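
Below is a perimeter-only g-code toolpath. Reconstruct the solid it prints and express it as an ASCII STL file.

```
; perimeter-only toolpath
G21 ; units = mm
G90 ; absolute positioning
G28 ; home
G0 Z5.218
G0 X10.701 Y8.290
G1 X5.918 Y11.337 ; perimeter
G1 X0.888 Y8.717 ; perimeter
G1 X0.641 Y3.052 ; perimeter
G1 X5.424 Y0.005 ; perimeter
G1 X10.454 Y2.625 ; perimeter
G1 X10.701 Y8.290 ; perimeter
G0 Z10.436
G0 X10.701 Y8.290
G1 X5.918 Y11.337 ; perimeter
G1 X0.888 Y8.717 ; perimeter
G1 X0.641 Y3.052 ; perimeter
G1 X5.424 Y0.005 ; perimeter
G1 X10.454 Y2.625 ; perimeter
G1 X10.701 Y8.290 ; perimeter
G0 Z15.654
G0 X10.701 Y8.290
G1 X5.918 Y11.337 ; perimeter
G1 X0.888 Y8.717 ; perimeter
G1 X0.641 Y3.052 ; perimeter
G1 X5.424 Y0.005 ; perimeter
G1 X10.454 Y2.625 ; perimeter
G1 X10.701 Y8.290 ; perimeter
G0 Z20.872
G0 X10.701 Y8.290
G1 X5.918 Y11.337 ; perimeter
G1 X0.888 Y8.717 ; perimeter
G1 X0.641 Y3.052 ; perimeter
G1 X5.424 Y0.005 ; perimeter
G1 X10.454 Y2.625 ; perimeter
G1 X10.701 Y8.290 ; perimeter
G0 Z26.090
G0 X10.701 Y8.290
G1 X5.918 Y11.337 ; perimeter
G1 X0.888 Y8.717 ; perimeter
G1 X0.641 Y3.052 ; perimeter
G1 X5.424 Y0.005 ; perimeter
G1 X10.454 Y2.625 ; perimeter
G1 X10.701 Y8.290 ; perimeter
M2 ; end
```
solid part
  facet normal 0.0000 0.0000 -1.0000
    outer loop
      vertex 0.888 8.717 0.000
      vertex 5.918 11.337 0.000
      vertex 10.701 8.290 0.000
    endloop
  endfacet
  facet normal 0.0000 0.0000 -1.0000
    outer loop
      vertex 0.641 3.052 0.000
      vertex 0.888 8.717 0.000
      vertex 10.701 8.290 0.000
    endloop
  endfacet
  facet normal 0.0000 0.0000 -1.0000
    outer loop
      vertex 5.424 0.005 0.000
      vertex 0.641 3.052 0.000
      vertex 10.701 8.290 0.000
    endloop
  endfacet
  facet normal 0.0000 0.0000 -1.0000
    outer loop
      vertex 10.454 2.625 0.000
      vertex 5.424 0.005 0.000
      vertex 10.701 8.290 0.000
    endloop
  endfacet
  facet normal 0.0000 0.0000 1.0000
    outer loop
      vertex 10.701 8.290 26.090
      vertex 5.918 11.337 26.090
      vertex 0.888 8.717 26.090
    endloop
  endfacet
  facet normal 0.0000 0.0000 1.0000
    outer loop
      vertex 10.701 8.290 26.090
      vertex 0.888 8.717 26.090
      vertex 0.641 3.052 26.090
    endloop
  endfacet
  facet normal 0.0000 0.0000 1.0000
    outer loop
      vertex 10.701 8.290 26.090
      vertex 0.641 3.052 26.090
      vertex 5.424 0.005 26.090
    endloop
  endfacet
  facet normal 0.0000 0.0000 1.0000
    outer loop
      vertex 10.701 8.290 26.090
      vertex 5.424 0.005 26.090
      vertex 10.454 2.625 26.090
    endloop
  endfacet
  facet normal 0.5373 0.8434 0.0000
    outer loop
      vertex 10.701 8.290 0.000
      vertex 5.918 11.337 0.000
      vertex 5.918 11.337 26.090
    endloop
  endfacet
  facet normal 0.5373 0.8434 0.0000
    outer loop
      vertex 10.701 8.290 0.000
      vertex 5.918 11.337 26.090
      vertex 10.701 8.290 26.090
    endloop
  endfacet
  facet normal -0.4620 0.8869 0.0000
    outer loop
      vertex 5.918 11.337 0.000
      vertex 0.888 8.717 0.000
      vertex 0.888 8.717 26.090
    endloop
  endfacet
  facet normal -0.4620 0.8869 0.0000
    outer loop
      vertex 5.918 11.337 0.000
      vertex 0.888 8.717 26.090
      vertex 5.918 11.337 26.090
    endloop
  endfacet
  facet normal -0.9991 0.0436 0.0000
    outer loop
      vertex 0.888 8.717 0.000
      vertex 0.641 3.052 0.000
      vertex 0.641 3.052 26.090
    endloop
  endfacet
  facet normal -0.9991 0.0436 0.0000
    outer loop
      vertex 0.888 8.717 0.000
      vertex 0.641 3.052 26.090
      vertex 0.888 8.717 26.090
    endloop
  endfacet
  facet normal -0.5373 -0.8434 0.0000
    outer loop
      vertex 0.641 3.052 0.000
      vertex 5.424 0.005 0.000
      vertex 5.424 0.005 26.090
    endloop
  endfacet
  facet normal -0.5373 -0.8434 0.0000
    outer loop
      vertex 0.641 3.052 0.000
      vertex 5.424 0.005 26.090
      vertex 0.641 3.052 26.090
    endloop
  endfacet
  facet normal 0.4620 -0.8869 0.0000
    outer loop
      vertex 5.424 0.005 0.000
      vertex 10.454 2.625 0.000
      vertex 10.454 2.625 26.090
    endloop
  endfacet
  facet normal 0.4620 -0.8869 0.0000
    outer loop
      vertex 5.424 0.005 0.000
      vertex 10.454 2.625 26.090
      vertex 5.424 0.005 26.090
    endloop
  endfacet
  facet normal 0.9991 -0.0436 0.0000
    outer loop
      vertex 10.454 2.625 0.000
      vertex 10.701 8.290 0.000
      vertex 10.701 8.290 26.090
    endloop
  endfacet
  facet normal 0.9991 -0.0436 0.0000
    outer loop
      vertex 10.454 2.625 0.000
      vertex 10.701 8.290 26.090
      vertex 10.454 2.625 26.090
    endloop
  endfacet
endsolid part

The G0 Z moves step by Δz≈5.218 mm. Every layer's G1 loop is the same polygon, so the solid is a straight extrusion of it from z=0 to z≈26.1. Closing with flat bottom and top caps and triangulating gives 20 facets — a regular 6-sided prism (a cylinder approximated with 6 flat sides), circumscribed radius ≈ 5.67 mm, height ≈ 26.1 mm.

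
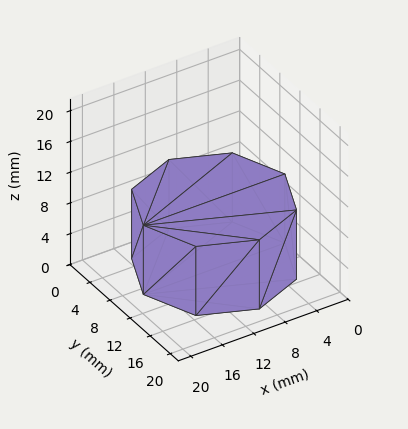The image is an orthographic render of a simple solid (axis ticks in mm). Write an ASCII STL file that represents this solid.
Reading the render: the shape is a regular 8-sided prism (a cylinder approximated with 8 flat sides), circumscribed radius ≈ 9 mm, height ≈ 9 mm (dimensions read to the nearest mm from the axis ticks). For the STL, each face is triangulated and given an outward normal.

solid part
  facet normal 0.0000 0.0000 -1.0000
    outer loop
      vertex 9.0 18.0 0.0
      vertex 15.4 15.4 0.0
      vertex 18.0 9.0 0.0
    endloop
  endfacet
  facet normal 0.0000 0.0000 -1.0000
    outer loop
      vertex 2.6 15.4 0.0
      vertex 9.0 18.0 0.0
      vertex 18.0 9.0 0.0
    endloop
  endfacet
  facet normal 0.0000 0.0000 -1.0000
    outer loop
      vertex 0.0 9.0 0.0
      vertex 2.6 15.4 0.0
      vertex 18.0 9.0 0.0
    endloop
  endfacet
  facet normal 0.0000 0.0000 -1.0000
    outer loop
      vertex 2.6 2.6 0.0
      vertex 0.0 9.0 0.0
      vertex 18.0 9.0 0.0
    endloop
  endfacet
  facet normal 0.0000 0.0000 -1.0000
    outer loop
      vertex 9.0 0.0 0.0
      vertex 2.6 2.6 0.0
      vertex 18.0 9.0 0.0
    endloop
  endfacet
  facet normal 0.0000 0.0000 -1.0000
    outer loop
      vertex 15.4 2.6 0.0
      vertex 9.0 0.0 0.0
      vertex 18.0 9.0 0.0
    endloop
  endfacet
  facet normal 0.0000 0.0000 1.0000
    outer loop
      vertex 18.0 9.0 9.0
      vertex 15.4 15.4 9.0
      vertex 9.0 18.0 9.0
    endloop
  endfacet
  facet normal 0.0000 0.0000 1.0000
    outer loop
      vertex 18.0 9.0 9.0
      vertex 9.0 18.0 9.0
      vertex 2.6 15.4 9.0
    endloop
  endfacet
  facet normal 0.0000 0.0000 1.0000
    outer loop
      vertex 18.0 9.0 9.0
      vertex 2.6 15.4 9.0
      vertex 0.0 9.0 9.0
    endloop
  endfacet
  facet normal 0.0000 0.0000 1.0000
    outer loop
      vertex 18.0 9.0 9.0
      vertex 0.0 9.0 9.0
      vertex 2.6 2.6 9.0
    endloop
  endfacet
  facet normal 0.0000 0.0000 1.0000
    outer loop
      vertex 18.0 9.0 9.0
      vertex 2.6 2.6 9.0
      vertex 9.0 0.0 9.0
    endloop
  endfacet
  facet normal 0.0000 0.0000 1.0000
    outer loop
      vertex 18.0 9.0 9.0
      vertex 9.0 0.0 9.0
      vertex 15.4 2.6 9.0
    endloop
  endfacet
  facet normal 0.9265 0.3764 0.0000
    outer loop
      vertex 18.0 9.0 0.0
      vertex 15.4 15.4 0.0
      vertex 15.4 15.4 9.0
    endloop
  endfacet
  facet normal 0.9265 0.3764 0.0000
    outer loop
      vertex 18.0 9.0 0.0
      vertex 15.4 15.4 9.0
      vertex 18.0 9.0 9.0
    endloop
  endfacet
  facet normal 0.3764 0.9265 0.0000
    outer loop
      vertex 15.4 15.4 0.0
      vertex 9.0 18.0 0.0
      vertex 9.0 18.0 9.0
    endloop
  endfacet
  facet normal 0.3764 0.9265 0.0000
    outer loop
      vertex 15.4 15.4 0.0
      vertex 9.0 18.0 9.0
      vertex 15.4 15.4 9.0
    endloop
  endfacet
  facet normal -0.3764 0.9265 0.0000
    outer loop
      vertex 9.0 18.0 0.0
      vertex 2.6 15.4 0.0
      vertex 2.6 15.4 9.0
    endloop
  endfacet
  facet normal -0.3764 0.9265 0.0000
    outer loop
      vertex 9.0 18.0 0.0
      vertex 2.6 15.4 9.0
      vertex 9.0 18.0 9.0
    endloop
  endfacet
  facet normal -0.9265 0.3764 0.0000
    outer loop
      vertex 2.6 15.4 0.0
      vertex 0.0 9.0 0.0
      vertex 0.0 9.0 9.0
    endloop
  endfacet
  facet normal -0.9265 0.3764 0.0000
    outer loop
      vertex 2.6 15.4 0.0
      vertex 0.0 9.0 9.0
      vertex 2.6 15.4 9.0
    endloop
  endfacet
  facet normal -0.9265 -0.3764 0.0000
    outer loop
      vertex 0.0 9.0 0.0
      vertex 2.6 2.6 0.0
      vertex 2.6 2.6 9.0
    endloop
  endfacet
  facet normal -0.9265 -0.3764 0.0000
    outer loop
      vertex 0.0 9.0 0.0
      vertex 2.6 2.6 9.0
      vertex 0.0 9.0 9.0
    endloop
  endfacet
  facet normal -0.3764 -0.9265 0.0000
    outer loop
      vertex 2.6 2.6 0.0
      vertex 9.0 0.0 0.0
      vertex 9.0 0.0 9.0
    endloop
  endfacet
  facet normal -0.3764 -0.9265 0.0000
    outer loop
      vertex 2.6 2.6 0.0
      vertex 9.0 0.0 9.0
      vertex 2.6 2.6 9.0
    endloop
  endfacet
  facet normal 0.3764 -0.9265 0.0000
    outer loop
      vertex 9.0 0.0 0.0
      vertex 15.4 2.6 0.0
      vertex 15.4 2.6 9.0
    endloop
  endfacet
  facet normal 0.3764 -0.9265 0.0000
    outer loop
      vertex 9.0 0.0 0.0
      vertex 15.4 2.6 9.0
      vertex 9.0 0.0 9.0
    endloop
  endfacet
  facet normal 0.9265 -0.3764 0.0000
    outer loop
      vertex 15.4 2.6 0.0
      vertex 18.0 9.0 0.0
      vertex 18.0 9.0 9.0
    endloop
  endfacet
  facet normal 0.9265 -0.3764 0.0000
    outer loop
      vertex 15.4 2.6 0.0
      vertex 18.0 9.0 9.0
      vertex 15.4 2.6 9.0
    endloop
  endfacet
endsolid part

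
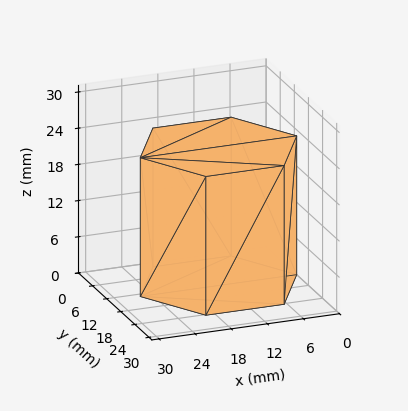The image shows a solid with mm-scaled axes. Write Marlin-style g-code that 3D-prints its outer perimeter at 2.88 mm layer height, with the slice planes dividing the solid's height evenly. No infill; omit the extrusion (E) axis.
Reading the render: the shape is a regular 6-sided prism (a cylinder approximated with 6 flat sides), circumscribed radius ≈ 13 mm, height ≈ 23 mm (dimensions read to the nearest mm from the axis ticks). For the g-code, the solid's height is divided into equal slices at the stated Δz and each level perimeter traced with G1 moves after a G0 lift.

; perimeter-only toolpath
G21 ; units = mm
G90 ; absolute positioning
G28 ; home
; layer 1
G0 Z2.88
G0 X26.00 Y13.00
G1 X19.50 Y24.26
G1 X6.50 Y24.26
G1 X0.00 Y13.00
G1 X6.50 Y1.74
G1 X19.50 Y1.74
G1 X26.00 Y13.00
; layer 2
G0 Z5.75
G0 X26.00 Y13.00
G1 X19.50 Y24.26
G1 X6.50 Y24.26
G1 X0.00 Y13.00
G1 X6.50 Y1.74
G1 X19.50 Y1.74
G1 X26.00 Y13.00
; layer 3
G0 Z8.62
G0 X26.00 Y13.00
G1 X19.50 Y24.26
G1 X6.50 Y24.26
G1 X0.00 Y13.00
G1 X6.50 Y1.74
G1 X19.50 Y1.74
G1 X26.00 Y13.00
; layer 4
G0 Z11.50
G0 X26.00 Y13.00
G1 X19.50 Y24.26
G1 X6.50 Y24.26
G1 X0.00 Y13.00
G1 X6.50 Y1.74
G1 X19.50 Y1.74
G1 X26.00 Y13.00
; layer 5
G0 Z14.38
G0 X26.00 Y13.00
G1 X19.50 Y24.26
G1 X6.50 Y24.26
G1 X0.00 Y13.00
G1 X6.50 Y1.74
G1 X19.50 Y1.74
G1 X26.00 Y13.00
; layer 6
G0 Z17.25
G0 X26.00 Y13.00
G1 X19.50 Y24.26
G1 X6.50 Y24.26
G1 X0.00 Y13.00
G1 X6.50 Y1.74
G1 X19.50 Y1.74
G1 X26.00 Y13.00
; layer 7
G0 Z20.12
G0 X26.00 Y13.00
G1 X19.50 Y24.26
G1 X6.50 Y24.26
G1 X0.00 Y13.00
G1 X6.50 Y1.74
G1 X19.50 Y1.74
G1 X26.00 Y13.00
; layer 8
G0 Z23.00
G0 X26.00 Y13.00
G1 X19.50 Y24.26
G1 X6.50 Y24.26
G1 X0.00 Y13.00
G1 X6.50 Y1.74
G1 X19.50 Y1.74
G1 X26.00 Y13.00
M2 ; end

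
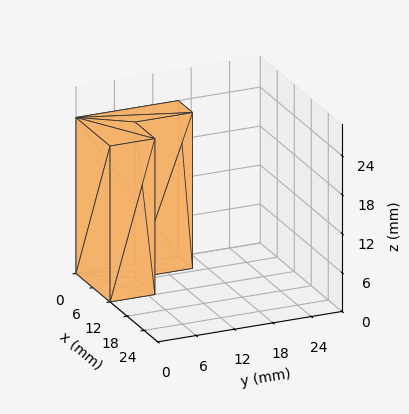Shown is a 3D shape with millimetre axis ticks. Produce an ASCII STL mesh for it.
Reading the render: the shape is an L-shaped prism: outer 12 × 16 mm, arm thicknesses ≈ 7 mm (horizontal) and 5 mm (vertical), extruded 24 mm in z (dimensions read to the nearest mm from the axis ticks). For the STL, each face is triangulated and given an outward normal.

solid part
  facet normal 0.0000 0.0000 -1.0000
    outer loop
      vertex 12.00 7.00 0.00
      vertex 12.00 0.00 0.00
      vertex 0.00 0.00 0.00
    endloop
  endfacet
  facet normal 0.0000 0.0000 -1.0000
    outer loop
      vertex 5.00 7.00 0.00
      vertex 12.00 7.00 0.00
      vertex 0.00 0.00 0.00
    endloop
  endfacet
  facet normal 0.0000 0.0000 -1.0000
    outer loop
      vertex 5.00 16.00 0.00
      vertex 5.00 7.00 0.00
      vertex 0.00 0.00 0.00
    endloop
  endfacet
  facet normal 0.0000 0.0000 -1.0000
    outer loop
      vertex 0.00 16.00 0.00
      vertex 5.00 16.00 0.00
      vertex 0.00 0.00 0.00
    endloop
  endfacet
  facet normal 0.0000 0.0000 1.0000
    outer loop
      vertex 0.00 0.00 24.00
      vertex 12.00 0.00 24.00
      vertex 12.00 7.00 24.00
    endloop
  endfacet
  facet normal 0.0000 0.0000 1.0000
    outer loop
      vertex 0.00 0.00 24.00
      vertex 12.00 7.00 24.00
      vertex 5.00 7.00 24.00
    endloop
  endfacet
  facet normal 0.0000 0.0000 1.0000
    outer loop
      vertex 0.00 0.00 24.00
      vertex 5.00 7.00 24.00
      vertex 5.00 16.00 24.00
    endloop
  endfacet
  facet normal 0.0000 0.0000 1.0000
    outer loop
      vertex 0.00 0.00 24.00
      vertex 5.00 16.00 24.00
      vertex 0.00 16.00 24.00
    endloop
  endfacet
  facet normal 0.0000 -1.0000 0.0000
    outer loop
      vertex 0.00 0.00 0.00
      vertex 12.00 0.00 0.00
      vertex 12.00 0.00 24.00
    endloop
  endfacet
  facet normal 0.0000 -1.0000 0.0000
    outer loop
      vertex 0.00 0.00 0.00
      vertex 12.00 0.00 24.00
      vertex 0.00 0.00 24.00
    endloop
  endfacet
  facet normal 1.0000 0.0000 0.0000
    outer loop
      vertex 12.00 0.00 0.00
      vertex 12.00 7.00 0.00
      vertex 12.00 7.00 24.00
    endloop
  endfacet
  facet normal 1.0000 0.0000 0.0000
    outer loop
      vertex 12.00 0.00 0.00
      vertex 12.00 7.00 24.00
      vertex 12.00 0.00 24.00
    endloop
  endfacet
  facet normal 0.0000 1.0000 0.0000
    outer loop
      vertex 12.00 7.00 0.00
      vertex 5.00 7.00 0.00
      vertex 5.00 7.00 24.00
    endloop
  endfacet
  facet normal 0.0000 1.0000 0.0000
    outer loop
      vertex 12.00 7.00 0.00
      vertex 5.00 7.00 24.00
      vertex 12.00 7.00 24.00
    endloop
  endfacet
  facet normal 1.0000 0.0000 0.0000
    outer loop
      vertex 5.00 7.00 0.00
      vertex 5.00 16.00 0.00
      vertex 5.00 16.00 24.00
    endloop
  endfacet
  facet normal 1.0000 0.0000 0.0000
    outer loop
      vertex 5.00 7.00 0.00
      vertex 5.00 16.00 24.00
      vertex 5.00 7.00 24.00
    endloop
  endfacet
  facet normal 0.0000 1.0000 0.0000
    outer loop
      vertex 5.00 16.00 0.00
      vertex 0.00 16.00 0.00
      vertex 0.00 16.00 24.00
    endloop
  endfacet
  facet normal 0.0000 1.0000 0.0000
    outer loop
      vertex 5.00 16.00 0.00
      vertex 0.00 16.00 24.00
      vertex 5.00 16.00 24.00
    endloop
  endfacet
  facet normal -1.0000 0.0000 0.0000
    outer loop
      vertex 0.00 16.00 0.00
      vertex 0.00 0.00 0.00
      vertex 0.00 0.00 24.00
    endloop
  endfacet
  facet normal -1.0000 0.0000 0.0000
    outer loop
      vertex 0.00 16.00 0.00
      vertex 0.00 0.00 24.00
      vertex 0.00 16.00 24.00
    endloop
  endfacet
endsolid part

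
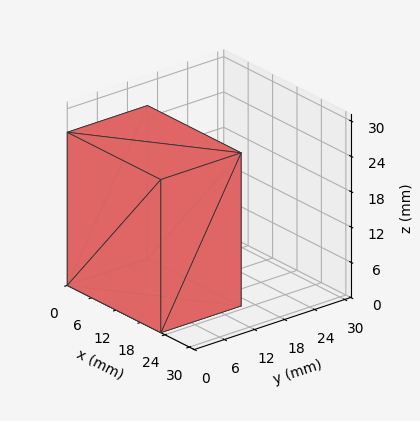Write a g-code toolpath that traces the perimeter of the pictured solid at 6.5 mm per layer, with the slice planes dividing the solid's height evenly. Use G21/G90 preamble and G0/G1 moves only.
Reading the render: the shape is a rectangular box, roughly 23 × 16 mm footprint and 26 mm tall (dimensions read to the nearest mm from the axis ticks). For the g-code, the solid's height is divided into equal slices at the stated Δz and each level perimeter traced with G1 moves after a G0 lift.

; perimeter-only toolpath
G21 ; units = mm
G90 ; absolute positioning
G28 ; home
; layer 1
G0 Z6.5
G0 X0.0 Y0.0
G1 X23.0 Y0.0
G1 X23.0 Y16.0
G1 X0.0 Y16.0
G1 X0.0 Y0.0
; layer 2
G0 Z13.0
G0 X0.0 Y0.0
G1 X23.0 Y0.0
G1 X23.0 Y16.0
G1 X0.0 Y16.0
G1 X0.0 Y0.0
; layer 3
G0 Z19.5
G0 X0.0 Y0.0
G1 X23.0 Y0.0
G1 X23.0 Y16.0
G1 X0.0 Y16.0
G1 X0.0 Y0.0
; layer 4
G0 Z26.0
G0 X0.0 Y0.0
G1 X23.0 Y0.0
G1 X23.0 Y16.0
G1 X0.0 Y16.0
G1 X0.0 Y0.0
M2 ; end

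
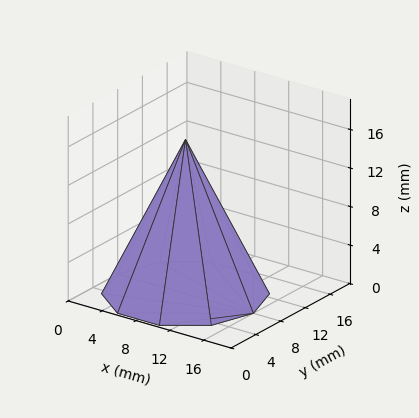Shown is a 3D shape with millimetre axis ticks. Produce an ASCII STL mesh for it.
Reading the render: the shape is a regular 10-sided pyramid, base circumscribed radius ≈ 8 mm, apex at z ≈ 16 mm (dimensions read to the nearest mm from the axis ticks). For the STL, each face is triangulated and given an outward normal.

solid part
  facet normal 0.0000 0.0000 -1.0000
    outer loop
      vertex 10.472 15.608 0.000
      vertex 14.472 12.702 0.000
      vertex 16.000 8.000 0.000
    endloop
  endfacet
  facet normal 0.0000 0.0000 -1.0000
    outer loop
      vertex 5.528 15.608 0.000
      vertex 10.472 15.608 0.000
      vertex 16.000 8.000 0.000
    endloop
  endfacet
  facet normal 0.0000 0.0000 -1.0000
    outer loop
      vertex 1.528 12.702 0.000
      vertex 5.528 15.608 0.000
      vertex 16.000 8.000 0.000
    endloop
  endfacet
  facet normal 0.0000 0.0000 -1.0000
    outer loop
      vertex 0.000 8.000 0.000
      vertex 1.528 12.702 0.000
      vertex 16.000 8.000 0.000
    endloop
  endfacet
  facet normal 0.0000 0.0000 -1.0000
    outer loop
      vertex 1.528 3.298 0.000
      vertex 0.000 8.000 0.000
      vertex 16.000 8.000 0.000
    endloop
  endfacet
  facet normal 0.0000 0.0000 -1.0000
    outer loop
      vertex 5.528 0.392 0.000
      vertex 1.528 3.298 0.000
      vertex 16.000 8.000 0.000
    endloop
  endfacet
  facet normal 0.0000 0.0000 -1.0000
    outer loop
      vertex 10.472 0.392 0.000
      vertex 5.528 0.392 0.000
      vertex 16.000 8.000 0.000
    endloop
  endfacet
  facet normal 0.0000 0.0000 -1.0000
    outer loop
      vertex 14.472 3.298 0.000
      vertex 10.472 0.392 0.000
      vertex 16.000 8.000 0.000
    endloop
  endfacet
  facet normal 0.8589 0.2791 0.4294
    outer loop
      vertex 16.000 8.000 0.000
      vertex 14.472 12.702 0.000
      vertex 8.000 8.000 16.000
    endloop
  endfacet
  facet normal 0.5308 0.7306 0.4294
    outer loop
      vertex 14.472 12.702 0.000
      vertex 10.472 15.608 0.000
      vertex 8.000 8.000 16.000
    endloop
  endfacet
  facet normal 0.0000 0.9031 0.4294
    outer loop
      vertex 10.472 15.608 0.000
      vertex 5.528 15.608 0.000
      vertex 8.000 8.000 16.000
    endloop
  endfacet
  facet normal -0.5308 0.7306 0.4294
    outer loop
      vertex 5.528 15.608 0.000
      vertex 1.528 12.702 0.000
      vertex 8.000 8.000 16.000
    endloop
  endfacet
  facet normal -0.8589 0.2791 0.4294
    outer loop
      vertex 1.528 12.702 0.000
      vertex 0.000 8.000 0.000
      vertex 8.000 8.000 16.000
    endloop
  endfacet
  facet normal -0.8589 -0.2791 0.4294
    outer loop
      vertex 0.000 8.000 0.000
      vertex 1.528 3.298 0.000
      vertex 8.000 8.000 16.000
    endloop
  endfacet
  facet normal -0.5308 -0.7306 0.4294
    outer loop
      vertex 1.528 3.298 0.000
      vertex 5.528 0.392 0.000
      vertex 8.000 8.000 16.000
    endloop
  endfacet
  facet normal 0.0000 -0.9031 0.4294
    outer loop
      vertex 5.528 0.392 0.000
      vertex 10.472 0.392 0.000
      vertex 8.000 8.000 16.000
    endloop
  endfacet
  facet normal 0.5308 -0.7306 0.4294
    outer loop
      vertex 10.472 0.392 0.000
      vertex 14.472 3.298 0.000
      vertex 8.000 8.000 16.000
    endloop
  endfacet
  facet normal 0.8589 -0.2791 0.4294
    outer loop
      vertex 14.472 3.298 0.000
      vertex 16.000 8.000 0.000
      vertex 8.000 8.000 16.000
    endloop
  endfacet
endsolid part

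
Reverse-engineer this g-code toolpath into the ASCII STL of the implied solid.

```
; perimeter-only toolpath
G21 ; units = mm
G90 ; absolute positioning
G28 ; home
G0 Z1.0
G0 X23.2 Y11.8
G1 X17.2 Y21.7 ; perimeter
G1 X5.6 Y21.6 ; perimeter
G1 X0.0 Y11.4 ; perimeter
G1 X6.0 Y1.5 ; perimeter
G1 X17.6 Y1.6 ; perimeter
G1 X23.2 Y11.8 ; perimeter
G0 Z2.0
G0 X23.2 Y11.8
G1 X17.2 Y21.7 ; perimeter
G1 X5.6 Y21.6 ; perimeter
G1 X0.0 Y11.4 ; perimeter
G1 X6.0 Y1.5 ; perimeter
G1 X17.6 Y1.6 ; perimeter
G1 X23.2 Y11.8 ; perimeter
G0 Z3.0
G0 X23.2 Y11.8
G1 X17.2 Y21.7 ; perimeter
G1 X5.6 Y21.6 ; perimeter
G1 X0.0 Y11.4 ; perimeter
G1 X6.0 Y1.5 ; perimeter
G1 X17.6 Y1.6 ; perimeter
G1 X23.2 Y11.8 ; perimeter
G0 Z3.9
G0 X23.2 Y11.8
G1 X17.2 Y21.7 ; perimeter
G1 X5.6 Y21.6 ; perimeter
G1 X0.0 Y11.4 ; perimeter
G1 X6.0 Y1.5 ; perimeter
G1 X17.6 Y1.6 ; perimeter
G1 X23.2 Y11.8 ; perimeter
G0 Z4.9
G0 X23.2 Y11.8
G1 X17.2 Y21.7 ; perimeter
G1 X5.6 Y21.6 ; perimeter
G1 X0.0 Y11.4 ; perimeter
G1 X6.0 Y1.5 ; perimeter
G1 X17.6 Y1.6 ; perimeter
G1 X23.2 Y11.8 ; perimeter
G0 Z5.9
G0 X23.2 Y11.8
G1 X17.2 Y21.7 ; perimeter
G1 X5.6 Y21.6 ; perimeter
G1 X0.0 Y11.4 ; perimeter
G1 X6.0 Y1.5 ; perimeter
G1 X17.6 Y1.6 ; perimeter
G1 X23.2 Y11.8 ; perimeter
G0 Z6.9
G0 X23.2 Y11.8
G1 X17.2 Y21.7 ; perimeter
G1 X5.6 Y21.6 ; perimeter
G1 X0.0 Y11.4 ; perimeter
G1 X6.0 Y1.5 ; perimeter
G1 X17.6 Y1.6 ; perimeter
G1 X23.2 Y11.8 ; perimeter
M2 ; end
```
solid part
  facet normal 0.0000 0.0000 -1.0000
    outer loop
      vertex 5.6 21.6 0.0
      vertex 17.2 21.7 0.0
      vertex 23.2 11.8 0.0
    endloop
  endfacet
  facet normal 0.0000 0.0000 -1.0000
    outer loop
      vertex 0.0 11.4 0.0
      vertex 5.6 21.6 0.0
      vertex 23.2 11.8 0.0
    endloop
  endfacet
  facet normal 0.0000 0.0000 -1.0000
    outer loop
      vertex 6.0 1.5 0.0
      vertex 0.0 11.4 0.0
      vertex 23.2 11.8 0.0
    endloop
  endfacet
  facet normal 0.0000 0.0000 -1.0000
    outer loop
      vertex 17.6 1.6 0.0
      vertex 6.0 1.5 0.0
      vertex 23.2 11.8 0.0
    endloop
  endfacet
  facet normal 0.0000 0.0000 1.0000
    outer loop
      vertex 23.2 11.8 6.9
      vertex 17.2 21.7 6.9
      vertex 5.6 21.6 6.9
    endloop
  endfacet
  facet normal 0.0000 0.0000 1.0000
    outer loop
      vertex 23.2 11.8 6.9
      vertex 5.6 21.6 6.9
      vertex 0.0 11.4 6.9
    endloop
  endfacet
  facet normal 0.0000 0.0000 1.0000
    outer loop
      vertex 23.2 11.8 6.9
      vertex 0.0 11.4 6.9
      vertex 6.0 1.5 6.9
    endloop
  endfacet
  facet normal 0.0000 0.0000 1.0000
    outer loop
      vertex 23.2 11.8 6.9
      vertex 6.0 1.5 6.9
      vertex 17.6 1.6 6.9
    endloop
  endfacet
  facet normal 0.8552 0.5183 0.0000
    outer loop
      vertex 23.2 11.8 0.0
      vertex 17.2 21.7 0.0
      vertex 17.2 21.7 6.9
    endloop
  endfacet
  facet normal 0.8552 0.5183 0.0000
    outer loop
      vertex 23.2 11.8 0.0
      vertex 17.2 21.7 6.9
      vertex 23.2 11.8 6.9
    endloop
  endfacet
  facet normal -0.0086 1.0000 0.0000
    outer loop
      vertex 17.2 21.7 0.0
      vertex 5.6 21.6 0.0
      vertex 5.6 21.6 6.9
    endloop
  endfacet
  facet normal -0.0086 1.0000 0.0000
    outer loop
      vertex 17.2 21.7 0.0
      vertex 5.6 21.6 6.9
      vertex 17.2 21.7 6.9
    endloop
  endfacet
  facet normal -0.8766 0.4813 0.0000
    outer loop
      vertex 5.6 21.6 0.0
      vertex 0.0 11.4 0.0
      vertex 0.0 11.4 6.9
    endloop
  endfacet
  facet normal -0.8766 0.4813 0.0000
    outer loop
      vertex 5.6 21.6 0.0
      vertex 0.0 11.4 6.9
      vertex 5.6 21.6 6.9
    endloop
  endfacet
  facet normal -0.8552 -0.5183 0.0000
    outer loop
      vertex 0.0 11.4 0.0
      vertex 6.0 1.5 0.0
      vertex 6.0 1.5 6.9
    endloop
  endfacet
  facet normal -0.8552 -0.5183 0.0000
    outer loop
      vertex 0.0 11.4 0.0
      vertex 6.0 1.5 6.9
      vertex 0.0 11.4 6.9
    endloop
  endfacet
  facet normal 0.0086 -1.0000 0.0000
    outer loop
      vertex 6.0 1.5 0.0
      vertex 17.6 1.6 0.0
      vertex 17.6 1.6 6.9
    endloop
  endfacet
  facet normal 0.0086 -1.0000 0.0000
    outer loop
      vertex 6.0 1.5 0.0
      vertex 17.6 1.6 6.9
      vertex 6.0 1.5 6.9
    endloop
  endfacet
  facet normal 0.8766 -0.4813 0.0000
    outer loop
      vertex 17.6 1.6 0.0
      vertex 23.2 11.8 0.0
      vertex 23.2 11.8 6.9
    endloop
  endfacet
  facet normal 0.8766 -0.4813 0.0000
    outer loop
      vertex 17.6 1.6 0.0
      vertex 23.2 11.8 6.9
      vertex 17.6 1.6 6.9
    endloop
  endfacet
endsolid part

The G0 Z moves step by Δz≈1.0 mm. Every layer's G1 loop is the same polygon, so the solid is a straight extrusion of it from z=0 to z≈6.9. Closing with flat bottom and top caps and triangulating gives 20 facets — a regular 6-sided prism (a cylinder approximated with 6 flat sides), circumscribed radius ≈ 11.6 mm, height ≈ 6.9 mm.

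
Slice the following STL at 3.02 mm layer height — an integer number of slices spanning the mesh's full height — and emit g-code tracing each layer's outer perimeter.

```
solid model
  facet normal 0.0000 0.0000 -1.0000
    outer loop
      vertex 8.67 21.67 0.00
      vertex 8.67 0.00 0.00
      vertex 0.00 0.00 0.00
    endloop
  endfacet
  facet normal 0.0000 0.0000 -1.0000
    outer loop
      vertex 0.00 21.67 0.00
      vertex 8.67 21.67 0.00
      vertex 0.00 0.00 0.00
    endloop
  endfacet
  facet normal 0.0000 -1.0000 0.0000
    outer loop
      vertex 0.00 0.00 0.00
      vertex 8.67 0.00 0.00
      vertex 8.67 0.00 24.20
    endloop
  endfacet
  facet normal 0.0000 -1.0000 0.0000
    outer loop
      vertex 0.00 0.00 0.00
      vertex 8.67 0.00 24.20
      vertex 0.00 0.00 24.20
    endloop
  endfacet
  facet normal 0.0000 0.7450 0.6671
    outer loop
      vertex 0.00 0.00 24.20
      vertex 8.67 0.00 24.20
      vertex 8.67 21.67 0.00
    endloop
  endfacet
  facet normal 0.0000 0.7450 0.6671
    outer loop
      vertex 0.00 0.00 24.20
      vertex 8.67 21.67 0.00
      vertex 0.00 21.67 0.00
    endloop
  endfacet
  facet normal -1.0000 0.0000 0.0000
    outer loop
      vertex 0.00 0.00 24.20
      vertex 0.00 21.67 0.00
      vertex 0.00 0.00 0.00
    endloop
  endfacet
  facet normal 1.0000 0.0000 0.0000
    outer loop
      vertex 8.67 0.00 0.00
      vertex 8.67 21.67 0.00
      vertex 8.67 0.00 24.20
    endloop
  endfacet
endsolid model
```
; perimeter-only toolpath
G21 ; units = mm
G90 ; absolute positioning
G28 ; home
; layer 1
G0 Z3.02
G0 X0.00 Y0.00
G1 X8.67 Y0.00
G1 X8.67 Y18.96
G1 X0.00 Y18.96
G1 X0.00 Y0.00
; layer 2
G0 Z6.05
G0 X0.00 Y0.00
G1 X8.67 Y0.00
G1 X8.67 Y16.25
G1 X0.00 Y16.25
G1 X0.00 Y0.00
; layer 3
G0 Z9.07
G0 X0.00 Y0.00
G1 X8.67 Y0.00
G1 X8.67 Y13.54
G1 X0.00 Y13.54
G1 X0.00 Y0.00
; layer 4
G0 Z12.10
G0 X0.00 Y0.00
G1 X8.67 Y0.00
G1 X8.67 Y10.84
G1 X0.00 Y10.84
G1 X0.00 Y0.00
; layer 5
G0 Z15.12
G0 X0.00 Y0.00
G1 X8.67 Y0.00
G1 X8.67 Y8.13
G1 X0.00 Y8.13
G1 X0.00 Y0.00
; layer 6
G0 Z18.15
G0 X0.00 Y0.00
G1 X8.67 Y0.00
G1 X8.67 Y5.42
G1 X0.00 Y5.42
G1 X0.00 Y0.00
; layer 7
G0 Z21.18
G0 X0.00 Y0.00
G1 X8.67 Y0.00
G1 X8.67 Y2.71
G1 X0.00 Y2.71
G1 X0.00 Y0.00
M2 ; end

The solid is a wedge (ramp): 8.67 × 21.7 mm base, rising to 24.2 mm along the y=0 edge and sloping linearly to z=0 at y=21.7. Slicing at Δz = 3.02 mm — 8 equal slices spanning the solid's height, so layer i sits at z = i·h/8 — gives 7 non-empty perimeters. Each is a 4-segment closed polygon; G0 lifts to the layer z and rapids to the start vertex, then G1 traces the edges. The cross-section shrinks linearly with z (the slice at the apex is degenerate and omitted).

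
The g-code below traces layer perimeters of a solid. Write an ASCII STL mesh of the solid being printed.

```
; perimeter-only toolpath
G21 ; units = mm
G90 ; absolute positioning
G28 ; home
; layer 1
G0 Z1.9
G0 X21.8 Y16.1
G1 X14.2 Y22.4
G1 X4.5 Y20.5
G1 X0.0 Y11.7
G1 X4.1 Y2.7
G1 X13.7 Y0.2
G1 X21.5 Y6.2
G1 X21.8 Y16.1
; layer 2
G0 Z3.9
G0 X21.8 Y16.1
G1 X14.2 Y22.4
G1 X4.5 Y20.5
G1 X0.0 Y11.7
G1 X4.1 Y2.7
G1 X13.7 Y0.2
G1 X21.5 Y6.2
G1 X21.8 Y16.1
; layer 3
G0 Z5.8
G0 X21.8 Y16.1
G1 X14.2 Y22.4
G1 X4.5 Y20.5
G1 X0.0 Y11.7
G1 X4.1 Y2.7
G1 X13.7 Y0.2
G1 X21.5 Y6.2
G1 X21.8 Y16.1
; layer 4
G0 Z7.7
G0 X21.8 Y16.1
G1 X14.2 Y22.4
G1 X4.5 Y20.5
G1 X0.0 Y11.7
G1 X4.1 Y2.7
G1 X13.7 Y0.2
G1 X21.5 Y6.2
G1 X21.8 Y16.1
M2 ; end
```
solid part
  facet normal 0.0000 0.0000 -1.0000
    outer loop
      vertex 4.5 20.5 0.0
      vertex 14.2 22.4 0.0
      vertex 21.8 16.1 0.0
    endloop
  endfacet
  facet normal 0.0000 0.0000 -1.0000
    outer loop
      vertex 0.0 11.7 0.0
      vertex 4.5 20.5 0.0
      vertex 21.8 16.1 0.0
    endloop
  endfacet
  facet normal 0.0000 0.0000 -1.0000
    outer loop
      vertex 4.1 2.7 0.0
      vertex 0.0 11.7 0.0
      vertex 21.8 16.1 0.0
    endloop
  endfacet
  facet normal 0.0000 0.0000 -1.0000
    outer loop
      vertex 13.7 0.2 0.0
      vertex 4.1 2.7 0.0
      vertex 21.8 16.1 0.0
    endloop
  endfacet
  facet normal 0.0000 0.0000 -1.0000
    outer loop
      vertex 21.5 6.2 0.0
      vertex 13.7 0.2 0.0
      vertex 21.8 16.1 0.0
    endloop
  endfacet
  facet normal 0.0000 0.0000 1.0000
    outer loop
      vertex 21.8 16.1 7.7
      vertex 14.2 22.4 7.7
      vertex 4.5 20.5 7.7
    endloop
  endfacet
  facet normal 0.0000 0.0000 1.0000
    outer loop
      vertex 21.8 16.1 7.7
      vertex 4.5 20.5 7.7
      vertex 0.0 11.7 7.7
    endloop
  endfacet
  facet normal 0.0000 0.0000 1.0000
    outer loop
      vertex 21.8 16.1 7.7
      vertex 0.0 11.7 7.7
      vertex 4.1 2.7 7.7
    endloop
  endfacet
  facet normal 0.0000 0.0000 1.0000
    outer loop
      vertex 21.8 16.1 7.7
      vertex 4.1 2.7 7.7
      vertex 13.7 0.2 7.7
    endloop
  endfacet
  facet normal 0.0000 0.0000 1.0000
    outer loop
      vertex 21.8 16.1 7.7
      vertex 13.7 0.2 7.7
      vertex 21.5 6.2 7.7
    endloop
  endfacet
  facet normal 0.6382 0.7699 0.0000
    outer loop
      vertex 21.8 16.1 0.0
      vertex 14.2 22.4 0.0
      vertex 14.2 22.4 7.7
    endloop
  endfacet
  facet normal 0.6382 0.7699 0.0000
    outer loop
      vertex 21.8 16.1 0.0
      vertex 14.2 22.4 7.7
      vertex 21.8 16.1 7.7
    endloop
  endfacet
  facet normal -0.1922 0.9814 0.0000
    outer loop
      vertex 14.2 22.4 0.0
      vertex 4.5 20.5 0.0
      vertex 4.5 20.5 7.7
    endloop
  endfacet
  facet normal -0.1922 0.9814 0.0000
    outer loop
      vertex 14.2 22.4 0.0
      vertex 4.5 20.5 7.7
      vertex 14.2 22.4 7.7
    endloop
  endfacet
  facet normal -0.8903 0.4553 0.0000
    outer loop
      vertex 4.5 20.5 0.0
      vertex 0.0 11.7 0.0
      vertex 0.0 11.7 7.7
    endloop
  endfacet
  facet normal -0.8903 0.4553 0.0000
    outer loop
      vertex 4.5 20.5 0.0
      vertex 0.0 11.7 7.7
      vertex 4.5 20.5 7.7
    endloop
  endfacet
  facet normal -0.9100 -0.4146 0.0000
    outer loop
      vertex 0.0 11.7 0.0
      vertex 4.1 2.7 0.0
      vertex 4.1 2.7 7.7
    endloop
  endfacet
  facet normal -0.9100 -0.4146 0.0000
    outer loop
      vertex 0.0 11.7 0.0
      vertex 4.1 2.7 7.7
      vertex 0.0 11.7 7.7
    endloop
  endfacet
  facet normal -0.2520 -0.9677 0.0000
    outer loop
      vertex 4.1 2.7 0.0
      vertex 13.7 0.2 0.0
      vertex 13.7 0.2 7.7
    endloop
  endfacet
  facet normal -0.2520 -0.9677 0.0000
    outer loop
      vertex 4.1 2.7 0.0
      vertex 13.7 0.2 7.7
      vertex 4.1 2.7 7.7
    endloop
  endfacet
  facet normal 0.6097 -0.7926 0.0000
    outer loop
      vertex 13.7 0.2 0.0
      vertex 21.5 6.2 0.0
      vertex 21.5 6.2 7.7
    endloop
  endfacet
  facet normal 0.6097 -0.7926 0.0000
    outer loop
      vertex 13.7 0.2 0.0
      vertex 21.5 6.2 7.7
      vertex 13.7 0.2 7.7
    endloop
  endfacet
  facet normal 0.9995 -0.0303 0.0000
    outer loop
      vertex 21.5 6.2 0.0
      vertex 21.8 16.1 0.0
      vertex 21.8 16.1 7.7
    endloop
  endfacet
  facet normal 0.9995 -0.0303 0.0000
    outer loop
      vertex 21.5 6.2 0.0
      vertex 21.8 16.1 7.7
      vertex 21.5 6.2 7.7
    endloop
  endfacet
endsolid part

The G0 Z moves step by Δz≈1.9 mm. Every layer's G1 loop is the same polygon, so the solid is a straight extrusion of it from z=0 to z≈7.7. Closing with flat bottom and top caps and triangulating gives 24 facets — a regular 7-sided prism (a cylinder approximated with 7 flat sides), circumscribed radius ≈ 11.4 mm, height ≈ 7.7 mm.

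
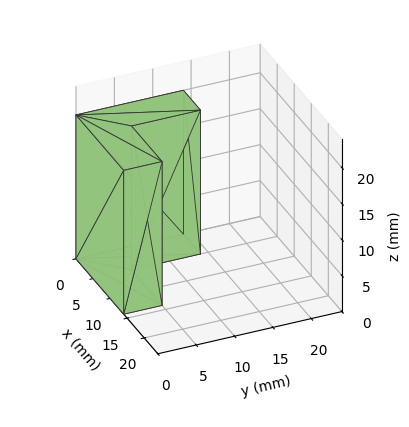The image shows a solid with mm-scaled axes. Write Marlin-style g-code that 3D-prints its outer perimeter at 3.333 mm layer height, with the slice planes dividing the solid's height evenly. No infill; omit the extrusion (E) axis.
Reading the render: the shape is an L-shaped prism: outer 14 × 14 mm, arm thicknesses ≈ 5 mm (horizontal) and 5 mm (vertical), extruded 20 mm in z (dimensions read to the nearest mm from the axis ticks). For the g-code, the solid's height is divided into equal slices at the stated Δz and each level perimeter traced with G1 moves after a G0 lift.

; perimeter-only toolpath
G21 ; units = mm
G90 ; absolute positioning
G28 ; home
; layer 1
G0 Z3.333
G0 X0.000 Y0.000
G1 X14.000 Y0.000
G1 X14.000 Y5.000
G1 X5.000 Y5.000
G1 X5.000 Y14.000
G1 X0.000 Y14.000
G1 X0.000 Y0.000
; layer 2
G0 Z6.667
G0 X0.000 Y0.000
G1 X14.000 Y0.000
G1 X14.000 Y5.000
G1 X5.000 Y5.000
G1 X5.000 Y14.000
G1 X0.000 Y14.000
G1 X0.000 Y0.000
; layer 3
G0 Z10.000
G0 X0.000 Y0.000
G1 X14.000 Y0.000
G1 X14.000 Y5.000
G1 X5.000 Y5.000
G1 X5.000 Y14.000
G1 X0.000 Y14.000
G1 X0.000 Y0.000
; layer 4
G0 Z13.333
G0 X0.000 Y0.000
G1 X14.000 Y0.000
G1 X14.000 Y5.000
G1 X5.000 Y5.000
G1 X5.000 Y14.000
G1 X0.000 Y14.000
G1 X0.000 Y0.000
; layer 5
G0 Z16.667
G0 X0.000 Y0.000
G1 X14.000 Y0.000
G1 X14.000 Y5.000
G1 X5.000 Y5.000
G1 X5.000 Y14.000
G1 X0.000 Y14.000
G1 X0.000 Y0.000
; layer 6
G0 Z20.000
G0 X0.000 Y0.000
G1 X14.000 Y0.000
G1 X14.000 Y5.000
G1 X5.000 Y5.000
G1 X5.000 Y14.000
G1 X0.000 Y14.000
G1 X0.000 Y0.000
M2 ; end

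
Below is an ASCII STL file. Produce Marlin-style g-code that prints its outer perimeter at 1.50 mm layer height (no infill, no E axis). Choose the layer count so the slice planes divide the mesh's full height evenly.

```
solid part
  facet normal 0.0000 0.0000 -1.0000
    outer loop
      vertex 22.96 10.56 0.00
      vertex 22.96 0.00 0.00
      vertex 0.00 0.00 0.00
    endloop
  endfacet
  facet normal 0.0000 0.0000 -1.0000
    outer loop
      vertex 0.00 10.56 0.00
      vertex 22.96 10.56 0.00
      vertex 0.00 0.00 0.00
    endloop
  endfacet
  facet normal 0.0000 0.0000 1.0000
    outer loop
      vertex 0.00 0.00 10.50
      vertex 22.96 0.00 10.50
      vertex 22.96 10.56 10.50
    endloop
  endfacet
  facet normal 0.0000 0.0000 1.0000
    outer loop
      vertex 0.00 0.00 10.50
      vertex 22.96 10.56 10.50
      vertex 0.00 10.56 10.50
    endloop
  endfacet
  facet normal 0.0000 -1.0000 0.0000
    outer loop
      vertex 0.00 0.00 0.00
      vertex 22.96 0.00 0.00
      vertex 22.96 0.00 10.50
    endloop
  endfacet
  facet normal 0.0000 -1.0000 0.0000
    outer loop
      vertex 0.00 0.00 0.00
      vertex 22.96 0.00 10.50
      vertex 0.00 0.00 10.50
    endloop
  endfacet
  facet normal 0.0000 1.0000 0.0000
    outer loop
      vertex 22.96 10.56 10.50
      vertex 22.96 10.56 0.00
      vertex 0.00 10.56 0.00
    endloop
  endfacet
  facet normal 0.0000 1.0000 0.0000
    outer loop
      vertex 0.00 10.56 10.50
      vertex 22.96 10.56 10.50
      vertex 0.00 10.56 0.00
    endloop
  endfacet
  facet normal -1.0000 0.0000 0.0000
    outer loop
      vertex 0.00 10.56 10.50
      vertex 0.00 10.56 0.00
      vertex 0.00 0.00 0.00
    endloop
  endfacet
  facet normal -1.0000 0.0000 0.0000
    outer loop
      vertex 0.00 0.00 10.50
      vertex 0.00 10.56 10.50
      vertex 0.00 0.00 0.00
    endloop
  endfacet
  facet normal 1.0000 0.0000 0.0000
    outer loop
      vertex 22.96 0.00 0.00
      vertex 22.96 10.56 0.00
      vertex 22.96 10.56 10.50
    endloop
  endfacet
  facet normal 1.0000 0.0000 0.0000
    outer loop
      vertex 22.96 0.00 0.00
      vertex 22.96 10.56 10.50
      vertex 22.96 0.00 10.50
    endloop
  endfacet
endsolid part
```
; perimeter-only toolpath
G21 ; units = mm
G90 ; absolute positioning
G28 ; home
; layer 1
G0 Z1.50
G0 X0.00 Y0.00
G1 X22.96 Y0.00
G1 X22.96 Y10.56
G1 X0.00 Y10.56
G1 X0.00 Y0.00
; layer 2
G0 Z3.00
G0 X0.00 Y0.00
G1 X22.96 Y0.00
G1 X22.96 Y10.56
G1 X0.00 Y10.56
G1 X0.00 Y0.00
; layer 3
G0 Z4.50
G0 X0.00 Y0.00
G1 X22.96 Y0.00
G1 X22.96 Y10.56
G1 X0.00 Y10.56
G1 X0.00 Y0.00
; layer 4
G0 Z6.00
G0 X0.00 Y0.00
G1 X22.96 Y0.00
G1 X22.96 Y10.56
G1 X0.00 Y10.56
G1 X0.00 Y0.00
; layer 5
G0 Z7.50
G0 X0.00 Y0.00
G1 X22.96 Y0.00
G1 X22.96 Y10.56
G1 X0.00 Y10.56
G1 X0.00 Y0.00
; layer 6
G0 Z9.00
G0 X0.00 Y0.00
G1 X22.96 Y0.00
G1 X22.96 Y10.56
G1 X0.00 Y10.56
G1 X0.00 Y0.00
; layer 7
G0 Z10.50
G0 X0.00 Y0.00
G1 X22.96 Y0.00
G1 X22.96 Y10.56
G1 X0.00 Y10.56
G1 X0.00 Y0.00
M2 ; end

The solid is a rectangular box, roughly 23 × 10.6 mm footprint and 10.5 mm tall. Slicing at Δz = 1.50 mm — 7 equal slices spanning the solid's height, so layer i sits at z = i·h/7 — gives 7 non-empty perimeters. Each is a 4-segment closed polygon; G0 lifts to the layer z and rapids to the start vertex, then G1 traces the edges.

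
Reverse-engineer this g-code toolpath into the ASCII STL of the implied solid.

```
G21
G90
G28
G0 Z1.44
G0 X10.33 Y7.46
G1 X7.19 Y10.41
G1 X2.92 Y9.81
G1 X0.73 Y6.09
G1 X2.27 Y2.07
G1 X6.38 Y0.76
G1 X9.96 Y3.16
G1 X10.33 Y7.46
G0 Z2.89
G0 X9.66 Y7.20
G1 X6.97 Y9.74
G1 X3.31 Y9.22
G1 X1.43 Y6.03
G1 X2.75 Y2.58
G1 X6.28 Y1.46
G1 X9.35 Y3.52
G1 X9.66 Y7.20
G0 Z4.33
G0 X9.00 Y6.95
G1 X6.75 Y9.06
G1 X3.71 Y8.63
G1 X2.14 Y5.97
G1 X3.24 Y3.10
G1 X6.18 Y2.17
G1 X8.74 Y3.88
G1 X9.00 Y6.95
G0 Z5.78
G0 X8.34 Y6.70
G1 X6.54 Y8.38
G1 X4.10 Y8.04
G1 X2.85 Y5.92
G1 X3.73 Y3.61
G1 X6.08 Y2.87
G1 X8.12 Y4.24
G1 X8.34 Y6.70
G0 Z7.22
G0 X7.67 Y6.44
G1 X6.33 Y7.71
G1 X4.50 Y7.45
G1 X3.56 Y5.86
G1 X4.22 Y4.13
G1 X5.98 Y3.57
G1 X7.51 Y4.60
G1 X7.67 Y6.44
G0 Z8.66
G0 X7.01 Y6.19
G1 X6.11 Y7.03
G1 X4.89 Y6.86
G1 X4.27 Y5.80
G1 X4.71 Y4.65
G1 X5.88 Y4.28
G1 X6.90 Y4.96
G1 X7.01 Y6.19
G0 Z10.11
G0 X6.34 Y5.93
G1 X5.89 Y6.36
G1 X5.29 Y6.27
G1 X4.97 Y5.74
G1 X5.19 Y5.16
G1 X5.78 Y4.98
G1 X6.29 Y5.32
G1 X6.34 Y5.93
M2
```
solid part
  facet normal 0.0000 0.0000 -1.0000
    outer loop
      vertex 2.52 10.40 0.00
      vertex 7.40 11.09 0.00
      vertex 10.99 7.71 0.00
    endloop
  endfacet
  facet normal 0.0000 0.0000 -1.0000
    outer loop
      vertex 0.02 6.15 0.00
      vertex 2.52 10.40 0.00
      vertex 10.99 7.71 0.00
    endloop
  endfacet
  facet normal 0.0000 0.0000 -1.0000
    outer loop
      vertex 1.78 1.55 0.00
      vertex 0.02 6.15 0.00
      vertex 10.99 7.71 0.00
    endloop
  endfacet
  facet normal 0.0000 0.0000 -1.0000
    outer loop
      vertex 6.48 0.06 0.00
      vertex 1.78 1.55 0.00
      vertex 10.99 7.71 0.00
    endloop
  endfacet
  facet normal 0.0000 0.0000 -1.0000
    outer loop
      vertex 10.57 2.80 0.00
      vertex 6.48 0.06 0.00
      vertex 10.99 7.71 0.00
    endloop
  endfacet
  facet normal 0.6267 0.6657 0.4051
    outer loop
      vertex 10.99 7.71 0.00
      vertex 7.40 11.09 0.00
      vertex 5.68 5.68 11.55
    endloop
  endfacet
  facet normal -0.1280 0.9053 0.4050
    outer loop
      vertex 7.40 11.09 0.00
      vertex 2.52 10.40 0.00
      vertex 5.68 5.68 11.55
    endloop
  endfacet
  facet normal -0.7881 0.4636 0.4050
    outer loop
      vertex 2.52 10.40 0.00
      vertex 0.02 6.15 0.00
      vertex 5.68 5.68 11.55
    endloop
  endfacet
  facet normal -0.8539 -0.3267 0.4051
    outer loop
      vertex 0.02 6.15 0.00
      vertex 1.78 1.55 0.00
      vertex 5.68 5.68 11.55
    endloop
  endfacet
  facet normal -0.2763 -0.8716 0.4050
    outer loop
      vertex 1.78 1.55 0.00
      vertex 6.48 0.06 0.00
      vertex 5.68 5.68 11.55
    endloop
  endfacet
  facet normal 0.5089 -0.7597 0.4049
    outer loop
      vertex 6.48 0.06 0.00
      vertex 10.57 2.80 0.00
      vertex 5.68 5.68 11.55
    endloop
  endfacet
  facet normal 0.9109 -0.0779 0.4051
    outer loop
      vertex 10.57 2.80 0.00
      vertex 10.99 7.71 0.00
      vertex 5.68 5.68 11.55
    endloop
  endfacet
endsolid part

The G0 Z moves step by Δz≈1.44 mm. The G1 loops shrink linearly with z, so the solid tapers from its base footprint up to z≈11.6. Closing with a flat bottom cap and the tapered top and triangulating gives 12 facets — a regular 7-sided pyramid, base circumscribed radius ≈ 5.68 mm, apex at z ≈ 11.6 mm.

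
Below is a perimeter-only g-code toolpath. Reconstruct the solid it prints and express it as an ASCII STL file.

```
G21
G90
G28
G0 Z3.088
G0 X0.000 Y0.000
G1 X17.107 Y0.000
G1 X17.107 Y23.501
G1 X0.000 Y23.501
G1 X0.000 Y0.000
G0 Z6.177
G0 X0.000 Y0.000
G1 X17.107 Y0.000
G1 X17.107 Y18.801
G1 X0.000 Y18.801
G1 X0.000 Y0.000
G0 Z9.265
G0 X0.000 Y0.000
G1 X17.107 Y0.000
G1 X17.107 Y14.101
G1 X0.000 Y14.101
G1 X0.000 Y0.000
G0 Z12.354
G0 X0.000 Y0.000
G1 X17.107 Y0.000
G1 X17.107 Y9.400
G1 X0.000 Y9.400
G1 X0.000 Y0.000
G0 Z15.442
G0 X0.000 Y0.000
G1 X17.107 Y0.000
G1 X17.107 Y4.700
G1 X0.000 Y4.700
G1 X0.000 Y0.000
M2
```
solid part
  facet normal 0.0000 0.0000 -1.0000
    outer loop
      vertex 17.107 28.201 0.000
      vertex 17.107 0.000 0.000
      vertex 0.000 0.000 0.000
    endloop
  endfacet
  facet normal 0.0000 0.0000 -1.0000
    outer loop
      vertex 0.000 28.201 0.000
      vertex 17.107 28.201 0.000
      vertex 0.000 0.000 0.000
    endloop
  endfacet
  facet normal 0.0000 -1.0000 0.0000
    outer loop
      vertex 0.000 0.000 0.000
      vertex 17.107 0.000 0.000
      vertex 17.107 0.000 18.531
    endloop
  endfacet
  facet normal 0.0000 -1.0000 0.0000
    outer loop
      vertex 0.000 0.000 0.000
      vertex 17.107 0.000 18.531
      vertex 0.000 0.000 18.531
    endloop
  endfacet
  facet normal 0.0000 0.5492 0.8357
    outer loop
      vertex 0.000 0.000 18.531
      vertex 17.107 0.000 18.531
      vertex 17.107 28.201 0.000
    endloop
  endfacet
  facet normal 0.0000 0.5492 0.8357
    outer loop
      vertex 0.000 0.000 18.531
      vertex 17.107 28.201 0.000
      vertex 0.000 28.201 0.000
    endloop
  endfacet
  facet normal -1.0000 0.0000 0.0000
    outer loop
      vertex 0.000 0.000 18.531
      vertex 0.000 28.201 0.000
      vertex 0.000 0.000 0.000
    endloop
  endfacet
  facet normal 1.0000 0.0000 0.0000
    outer loop
      vertex 17.107 0.000 0.000
      vertex 17.107 28.201 0.000
      vertex 17.107 0.000 18.531
    endloop
  endfacet
endsolid part

The G0 Z moves step by Δz≈3.088 mm. The G1 loops shrink linearly with z, so the solid tapers from its base footprint up to z≈18.5. Closing with a flat bottom cap and the tapered top and triangulating gives 8 facets — a wedge (ramp): 17.1 × 28.2 mm base, rising to 18.5 mm along the y=0 edge and sloping linearly to z=0 at y=28.2.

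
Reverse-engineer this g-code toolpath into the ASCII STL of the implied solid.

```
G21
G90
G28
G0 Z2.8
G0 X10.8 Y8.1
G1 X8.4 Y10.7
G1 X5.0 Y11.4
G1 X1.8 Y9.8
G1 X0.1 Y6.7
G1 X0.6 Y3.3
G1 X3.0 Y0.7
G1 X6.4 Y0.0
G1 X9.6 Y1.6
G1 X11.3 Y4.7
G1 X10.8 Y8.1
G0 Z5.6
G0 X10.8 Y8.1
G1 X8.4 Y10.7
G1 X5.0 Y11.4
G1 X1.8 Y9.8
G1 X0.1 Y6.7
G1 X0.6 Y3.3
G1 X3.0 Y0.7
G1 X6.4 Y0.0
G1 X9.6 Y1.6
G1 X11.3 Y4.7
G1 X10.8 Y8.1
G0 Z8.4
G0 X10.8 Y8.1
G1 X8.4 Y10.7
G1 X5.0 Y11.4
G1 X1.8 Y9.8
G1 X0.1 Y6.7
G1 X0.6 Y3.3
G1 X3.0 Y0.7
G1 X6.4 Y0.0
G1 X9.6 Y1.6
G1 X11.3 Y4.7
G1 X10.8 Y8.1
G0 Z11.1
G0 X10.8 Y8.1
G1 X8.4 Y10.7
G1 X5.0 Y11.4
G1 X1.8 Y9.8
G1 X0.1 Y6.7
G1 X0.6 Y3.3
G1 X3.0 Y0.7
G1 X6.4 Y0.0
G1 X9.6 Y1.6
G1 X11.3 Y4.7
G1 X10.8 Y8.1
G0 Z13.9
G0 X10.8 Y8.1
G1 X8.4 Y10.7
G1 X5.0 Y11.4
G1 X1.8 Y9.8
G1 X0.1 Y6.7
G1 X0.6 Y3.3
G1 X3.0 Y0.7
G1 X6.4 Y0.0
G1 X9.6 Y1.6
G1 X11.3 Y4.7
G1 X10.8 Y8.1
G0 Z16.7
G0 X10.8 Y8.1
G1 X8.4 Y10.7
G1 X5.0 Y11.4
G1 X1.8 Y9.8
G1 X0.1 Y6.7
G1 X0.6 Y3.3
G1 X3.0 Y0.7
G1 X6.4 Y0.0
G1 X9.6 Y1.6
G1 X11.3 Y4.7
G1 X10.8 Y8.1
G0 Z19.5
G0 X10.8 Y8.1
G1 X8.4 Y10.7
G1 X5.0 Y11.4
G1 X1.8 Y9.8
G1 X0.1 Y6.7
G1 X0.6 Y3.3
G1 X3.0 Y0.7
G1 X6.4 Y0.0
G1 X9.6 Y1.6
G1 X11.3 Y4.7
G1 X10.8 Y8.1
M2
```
solid part
  facet normal 0.0000 0.0000 -1.0000
    outer loop
      vertex 5.0 11.4 0.0
      vertex 8.4 10.7 0.0
      vertex 10.8 8.1 0.0
    endloop
  endfacet
  facet normal 0.0000 0.0000 -1.0000
    outer loop
      vertex 1.8 9.8 0.0
      vertex 5.0 11.4 0.0
      vertex 10.8 8.1 0.0
    endloop
  endfacet
  facet normal 0.0000 0.0000 -1.0000
    outer loop
      vertex 0.1 6.7 0.0
      vertex 1.8 9.8 0.0
      vertex 10.8 8.1 0.0
    endloop
  endfacet
  facet normal 0.0000 0.0000 -1.0000
    outer loop
      vertex 0.6 3.3 0.0
      vertex 0.1 6.7 0.0
      vertex 10.8 8.1 0.0
    endloop
  endfacet
  facet normal 0.0000 0.0000 -1.0000
    outer loop
      vertex 3.0 0.7 0.0
      vertex 0.6 3.3 0.0
      vertex 10.8 8.1 0.0
    endloop
  endfacet
  facet normal 0.0000 0.0000 -1.0000
    outer loop
      vertex 6.4 0.0 0.0
      vertex 3.0 0.7 0.0
      vertex 10.8 8.1 0.0
    endloop
  endfacet
  facet normal 0.0000 0.0000 -1.0000
    outer loop
      vertex 9.6 1.6 0.0
      vertex 6.4 0.0 0.0
      vertex 10.8 8.1 0.0
    endloop
  endfacet
  facet normal 0.0000 0.0000 -1.0000
    outer loop
      vertex 11.3 4.7 0.0
      vertex 9.6 1.6 0.0
      vertex 10.8 8.1 0.0
    endloop
  endfacet
  facet normal 0.0000 0.0000 1.0000
    outer loop
      vertex 10.8 8.1 19.5
      vertex 8.4 10.7 19.5
      vertex 5.0 11.4 19.5
    endloop
  endfacet
  facet normal 0.0000 0.0000 1.0000
    outer loop
      vertex 10.8 8.1 19.5
      vertex 5.0 11.4 19.5
      vertex 1.8 9.8 19.5
    endloop
  endfacet
  facet normal 0.0000 0.0000 1.0000
    outer loop
      vertex 10.8 8.1 19.5
      vertex 1.8 9.8 19.5
      vertex 0.1 6.7 19.5
    endloop
  endfacet
  facet normal 0.0000 0.0000 1.0000
    outer loop
      vertex 10.8 8.1 19.5
      vertex 0.1 6.7 19.5
      vertex 0.6 3.3 19.5
    endloop
  endfacet
  facet normal 0.0000 0.0000 1.0000
    outer loop
      vertex 10.8 8.1 19.5
      vertex 0.6 3.3 19.5
      vertex 3.0 0.7 19.5
    endloop
  endfacet
  facet normal 0.0000 0.0000 1.0000
    outer loop
      vertex 10.8 8.1 19.5
      vertex 3.0 0.7 19.5
      vertex 6.4 0.0 19.5
    endloop
  endfacet
  facet normal 0.0000 0.0000 1.0000
    outer loop
      vertex 10.8 8.1 19.5
      vertex 6.4 0.0 19.5
      vertex 9.6 1.6 19.5
    endloop
  endfacet
  facet normal 0.0000 0.0000 1.0000
    outer loop
      vertex 10.8 8.1 19.5
      vertex 9.6 1.6 19.5
      vertex 11.3 4.7 19.5
    endloop
  endfacet
  facet normal 0.7348 0.6783 0.0000
    outer loop
      vertex 10.8 8.1 0.0
      vertex 8.4 10.7 0.0
      vertex 8.4 10.7 19.5
    endloop
  endfacet
  facet normal 0.7348 0.6783 0.0000
    outer loop
      vertex 10.8 8.1 0.0
      vertex 8.4 10.7 19.5
      vertex 10.8 8.1 19.5
    endloop
  endfacet
  facet normal 0.2017 0.9795 0.0000
    outer loop
      vertex 8.4 10.7 0.0
      vertex 5.0 11.4 0.0
      vertex 5.0 11.4 19.5
    endloop
  endfacet
  facet normal 0.2017 0.9795 0.0000
    outer loop
      vertex 8.4 10.7 0.0
      vertex 5.0 11.4 19.5
      vertex 8.4 10.7 19.5
    endloop
  endfacet
  facet normal -0.4472 0.8944 0.0000
    outer loop
      vertex 5.0 11.4 0.0
      vertex 1.8 9.8 0.0
      vertex 1.8 9.8 19.5
    endloop
  endfacet
  facet normal -0.4472 0.8944 0.0000
    outer loop
      vertex 5.0 11.4 0.0
      vertex 1.8 9.8 19.5
      vertex 5.0 11.4 19.5
    endloop
  endfacet
  facet normal -0.8768 0.4808 0.0000
    outer loop
      vertex 1.8 9.8 0.0
      vertex 0.1 6.7 0.0
      vertex 0.1 6.7 19.5
    endloop
  endfacet
  facet normal -0.8768 0.4808 0.0000
    outer loop
      vertex 1.8 9.8 0.0
      vertex 0.1 6.7 19.5
      vertex 1.8 9.8 19.5
    endloop
  endfacet
  facet normal -0.9894 -0.1455 0.0000
    outer loop
      vertex 0.1 6.7 0.0
      vertex 0.6 3.3 0.0
      vertex 0.6 3.3 19.5
    endloop
  endfacet
  facet normal -0.9894 -0.1455 0.0000
    outer loop
      vertex 0.1 6.7 0.0
      vertex 0.6 3.3 19.5
      vertex 0.1 6.7 19.5
    endloop
  endfacet
  facet normal -0.7348 -0.6783 0.0000
    outer loop
      vertex 0.6 3.3 0.0
      vertex 3.0 0.7 0.0
      vertex 3.0 0.7 19.5
    endloop
  endfacet
  facet normal -0.7348 -0.6783 0.0000
    outer loop
      vertex 0.6 3.3 0.0
      vertex 3.0 0.7 19.5
      vertex 0.6 3.3 19.5
    endloop
  endfacet
  facet normal -0.2017 -0.9795 0.0000
    outer loop
      vertex 3.0 0.7 0.0
      vertex 6.4 0.0 0.0
      vertex 6.4 0.0 19.5
    endloop
  endfacet
  facet normal -0.2017 -0.9795 0.0000
    outer loop
      vertex 3.0 0.7 0.0
      vertex 6.4 0.0 19.5
      vertex 3.0 0.7 19.5
    endloop
  endfacet
  facet normal 0.4472 -0.8944 0.0000
    outer loop
      vertex 6.4 0.0 0.0
      vertex 9.6 1.6 0.0
      vertex 9.6 1.6 19.5
    endloop
  endfacet
  facet normal 0.4472 -0.8944 0.0000
    outer loop
      vertex 6.4 0.0 0.0
      vertex 9.6 1.6 19.5
      vertex 6.4 0.0 19.5
    endloop
  endfacet
  facet normal 0.8768 -0.4808 0.0000
    outer loop
      vertex 9.6 1.6 0.0
      vertex 11.3 4.7 0.0
      vertex 11.3 4.7 19.5
    endloop
  endfacet
  facet normal 0.8768 -0.4808 0.0000
    outer loop
      vertex 9.6 1.6 0.0
      vertex 11.3 4.7 19.5
      vertex 9.6 1.6 19.5
    endloop
  endfacet
  facet normal 0.9894 0.1455 0.0000
    outer loop
      vertex 11.3 4.7 0.0
      vertex 10.8 8.1 0.0
      vertex 10.8 8.1 19.5
    endloop
  endfacet
  facet normal 0.9894 0.1455 0.0000
    outer loop
      vertex 11.3 4.7 0.0
      vertex 10.8 8.1 19.5
      vertex 11.3 4.7 19.5
    endloop
  endfacet
endsolid part

The G0 Z moves step by Δz≈2.8 mm. Every layer's G1 loop is the same polygon, so the solid is a straight extrusion of it from z=0 to z≈19.5. Closing with flat bottom and top caps and triangulating gives 36 facets — a regular 10-sided prism (a cylinder approximated with 10 flat sides), circumscribed radius ≈ 5.7 mm, height ≈ 19.5 mm.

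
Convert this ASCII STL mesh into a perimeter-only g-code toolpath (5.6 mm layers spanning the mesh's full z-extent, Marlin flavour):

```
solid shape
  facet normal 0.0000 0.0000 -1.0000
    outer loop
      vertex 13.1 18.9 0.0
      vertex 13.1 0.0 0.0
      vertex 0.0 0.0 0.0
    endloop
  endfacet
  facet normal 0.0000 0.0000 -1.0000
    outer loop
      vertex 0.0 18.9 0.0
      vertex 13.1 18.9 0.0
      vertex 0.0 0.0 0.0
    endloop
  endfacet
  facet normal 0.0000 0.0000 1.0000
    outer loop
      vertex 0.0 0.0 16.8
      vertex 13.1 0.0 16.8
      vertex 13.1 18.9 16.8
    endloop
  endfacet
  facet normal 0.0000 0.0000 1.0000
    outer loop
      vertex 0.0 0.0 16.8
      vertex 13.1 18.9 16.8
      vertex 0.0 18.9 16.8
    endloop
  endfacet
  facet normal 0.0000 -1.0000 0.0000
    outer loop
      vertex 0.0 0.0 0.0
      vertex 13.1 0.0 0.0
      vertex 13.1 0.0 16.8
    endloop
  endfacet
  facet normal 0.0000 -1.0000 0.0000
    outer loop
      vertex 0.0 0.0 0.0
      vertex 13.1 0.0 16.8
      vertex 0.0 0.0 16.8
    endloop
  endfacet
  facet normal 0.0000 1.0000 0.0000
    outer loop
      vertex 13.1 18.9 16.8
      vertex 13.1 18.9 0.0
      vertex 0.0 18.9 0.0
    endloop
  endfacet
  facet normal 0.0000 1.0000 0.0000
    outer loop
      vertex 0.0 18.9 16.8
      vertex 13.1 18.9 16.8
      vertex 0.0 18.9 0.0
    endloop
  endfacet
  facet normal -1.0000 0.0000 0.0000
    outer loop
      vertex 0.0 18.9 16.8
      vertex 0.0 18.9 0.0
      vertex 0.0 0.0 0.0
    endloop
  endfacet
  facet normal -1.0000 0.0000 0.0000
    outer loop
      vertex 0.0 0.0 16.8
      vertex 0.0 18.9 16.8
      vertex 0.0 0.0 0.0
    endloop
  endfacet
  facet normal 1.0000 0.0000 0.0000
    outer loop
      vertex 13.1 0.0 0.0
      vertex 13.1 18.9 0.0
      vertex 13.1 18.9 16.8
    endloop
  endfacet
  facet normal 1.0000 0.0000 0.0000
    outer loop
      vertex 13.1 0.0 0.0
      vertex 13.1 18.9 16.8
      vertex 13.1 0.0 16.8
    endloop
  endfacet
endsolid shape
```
; perimeter-only toolpath
G21 ; units = mm
G90 ; absolute positioning
G28 ; home
; layer 1
G0 Z5.6
G0 X0.0 Y0.0
G1 X13.1 Y0.0
G1 X13.1 Y18.9
G1 X0.0 Y18.9
G1 X0.0 Y0.0
; layer 2
G0 Z11.2
G0 X0.0 Y0.0
G1 X13.1 Y0.0
G1 X13.1 Y18.9
G1 X0.0 Y18.9
G1 X0.0 Y0.0
; layer 3
G0 Z16.8
G0 X0.0 Y0.0
G1 X13.1 Y0.0
G1 X13.1 Y18.9
G1 X0.0 Y18.9
G1 X0.0 Y0.0
M2 ; end

The solid is a rectangular box, roughly 13.1 × 18.9 mm footprint and 16.8 mm tall. Slicing at Δz = 5.6 mm — 3 equal slices spanning the solid's height, so layer i sits at z = i·h/3 — gives 3 non-empty perimeters. Each is a 4-segment closed polygon; G0 lifts to the layer z and rapids to the start vertex, then G1 traces the edges.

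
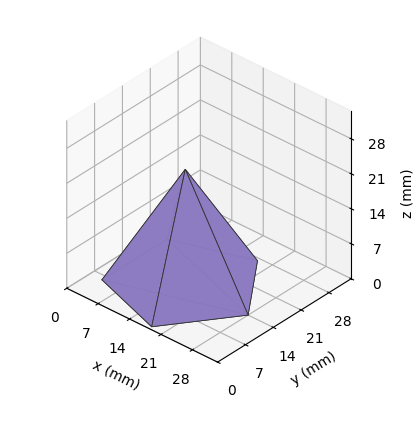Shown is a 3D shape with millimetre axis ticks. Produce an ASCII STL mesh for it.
Reading the render: the shape is a regular 5-sided pyramid, base circumscribed radius ≈ 14 mm, apex at z ≈ 23 mm (dimensions read to the nearest mm from the axis ticks). For the STL, each face is triangulated and given an outward normal.

solid part
  facet normal 0.0000 0.0000 -1.0000
    outer loop
      vertex 2.7 22.2 0.0
      vertex 18.3 27.3 0.0
      vertex 28.0 14.0 0.0
    endloop
  endfacet
  facet normal 0.0000 0.0000 -1.0000
    outer loop
      vertex 2.7 5.8 0.0
      vertex 2.7 22.2 0.0
      vertex 28.0 14.0 0.0
    endloop
  endfacet
  facet normal 0.0000 0.0000 -1.0000
    outer loop
      vertex 18.3 0.7 0.0
      vertex 2.7 5.8 0.0
      vertex 28.0 14.0 0.0
    endloop
  endfacet
  facet normal 0.7250 0.5288 0.4413
    outer loop
      vertex 28.0 14.0 0.0
      vertex 18.3 27.3 0.0
      vertex 14.0 14.0 23.0
    endloop
  endfacet
  facet normal -0.2789 0.8530 0.4411
    outer loop
      vertex 18.3 27.3 0.0
      vertex 2.7 22.2 0.0
      vertex 14.0 14.0 23.0
    endloop
  endfacet
  facet normal -0.8975 0.0000 0.4410
    outer loop
      vertex 2.7 22.2 0.0
      vertex 2.7 5.8 0.0
      vertex 14.0 14.0 23.0
    endloop
  endfacet
  facet normal -0.2789 -0.8530 0.4411
    outer loop
      vertex 2.7 5.8 0.0
      vertex 18.3 0.7 0.0
      vertex 14.0 14.0 23.0
    endloop
  endfacet
  facet normal 0.7250 -0.5288 0.4413
    outer loop
      vertex 18.3 0.7 0.0
      vertex 28.0 14.0 0.0
      vertex 14.0 14.0 23.0
    endloop
  endfacet
endsolid part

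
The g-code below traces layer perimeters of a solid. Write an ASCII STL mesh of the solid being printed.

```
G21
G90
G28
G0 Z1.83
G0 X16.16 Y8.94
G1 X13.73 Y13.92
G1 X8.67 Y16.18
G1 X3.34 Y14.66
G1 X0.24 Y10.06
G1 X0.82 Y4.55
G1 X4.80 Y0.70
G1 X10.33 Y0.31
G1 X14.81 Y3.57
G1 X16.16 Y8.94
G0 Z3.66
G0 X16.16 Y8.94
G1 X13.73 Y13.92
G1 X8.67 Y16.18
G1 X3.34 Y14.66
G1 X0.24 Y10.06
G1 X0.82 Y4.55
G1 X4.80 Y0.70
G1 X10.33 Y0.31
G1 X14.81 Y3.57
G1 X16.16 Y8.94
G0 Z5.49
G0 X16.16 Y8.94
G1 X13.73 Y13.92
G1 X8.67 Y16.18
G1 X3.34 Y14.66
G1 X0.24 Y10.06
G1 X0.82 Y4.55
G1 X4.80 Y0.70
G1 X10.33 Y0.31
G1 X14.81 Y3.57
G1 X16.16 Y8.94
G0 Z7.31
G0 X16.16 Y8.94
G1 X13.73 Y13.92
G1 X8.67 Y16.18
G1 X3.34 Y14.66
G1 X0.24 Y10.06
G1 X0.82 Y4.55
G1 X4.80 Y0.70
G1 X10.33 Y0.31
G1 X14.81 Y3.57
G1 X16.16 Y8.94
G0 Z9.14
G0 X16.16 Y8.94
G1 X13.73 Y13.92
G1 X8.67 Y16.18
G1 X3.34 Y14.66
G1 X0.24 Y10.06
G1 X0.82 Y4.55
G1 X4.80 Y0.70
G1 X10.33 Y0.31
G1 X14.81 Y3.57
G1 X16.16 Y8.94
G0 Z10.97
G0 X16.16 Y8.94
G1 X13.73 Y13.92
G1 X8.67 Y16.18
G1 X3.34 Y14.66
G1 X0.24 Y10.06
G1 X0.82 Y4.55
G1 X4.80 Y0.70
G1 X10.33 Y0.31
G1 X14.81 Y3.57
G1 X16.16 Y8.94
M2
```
solid part
  facet normal 0.0000 0.0000 -1.0000
    outer loop
      vertex 8.67 16.18 0.00
      vertex 13.73 13.92 0.00
      vertex 16.16 8.94 0.00
    endloop
  endfacet
  facet normal 0.0000 0.0000 -1.0000
    outer loop
      vertex 3.34 14.66 0.00
      vertex 8.67 16.18 0.00
      vertex 16.16 8.94 0.00
    endloop
  endfacet
  facet normal 0.0000 0.0000 -1.0000
    outer loop
      vertex 0.24 10.06 0.00
      vertex 3.34 14.66 0.00
      vertex 16.16 8.94 0.00
    endloop
  endfacet
  facet normal 0.0000 0.0000 -1.0000
    outer loop
      vertex 0.82 4.55 0.00
      vertex 0.24 10.06 0.00
      vertex 16.16 8.94 0.00
    endloop
  endfacet
  facet normal 0.0000 0.0000 -1.0000
    outer loop
      vertex 4.80 0.70 0.00
      vertex 0.82 4.55 0.00
      vertex 16.16 8.94 0.00
    endloop
  endfacet
  facet normal 0.0000 0.0000 -1.0000
    outer loop
      vertex 10.33 0.31 0.00
      vertex 4.80 0.70 0.00
      vertex 16.16 8.94 0.00
    endloop
  endfacet
  facet normal 0.0000 0.0000 -1.0000
    outer loop
      vertex 14.81 3.57 0.00
      vertex 10.33 0.31 0.00
      vertex 16.16 8.94 0.00
    endloop
  endfacet
  facet normal 0.0000 0.0000 1.0000
    outer loop
      vertex 16.16 8.94 10.97
      vertex 13.73 13.92 10.97
      vertex 8.67 16.18 10.97
    endloop
  endfacet
  facet normal 0.0000 0.0000 1.0000
    outer loop
      vertex 16.16 8.94 10.97
      vertex 8.67 16.18 10.97
      vertex 3.34 14.66 10.97
    endloop
  endfacet
  facet normal 0.0000 0.0000 1.0000
    outer loop
      vertex 16.16 8.94 10.97
      vertex 3.34 14.66 10.97
      vertex 0.24 10.06 10.97
    endloop
  endfacet
  facet normal 0.0000 0.0000 1.0000
    outer loop
      vertex 16.16 8.94 10.97
      vertex 0.24 10.06 10.97
      vertex 0.82 4.55 10.97
    endloop
  endfacet
  facet normal 0.0000 0.0000 1.0000
    outer loop
      vertex 16.16 8.94 10.97
      vertex 0.82 4.55 10.97
      vertex 4.80 0.70 10.97
    endloop
  endfacet
  facet normal 0.0000 0.0000 1.0000
    outer loop
      vertex 16.16 8.94 10.97
      vertex 4.80 0.70 10.97
      vertex 10.33 0.31 10.97
    endloop
  endfacet
  facet normal 0.0000 0.0000 1.0000
    outer loop
      vertex 16.16 8.94 10.97
      vertex 10.33 0.31 10.97
      vertex 14.81 3.57 10.97
    endloop
  endfacet
  facet normal 0.8987 0.4385 0.0000
    outer loop
      vertex 16.16 8.94 0.00
      vertex 13.73 13.92 0.00
      vertex 13.73 13.92 10.97
    endloop
  endfacet
  facet normal 0.8987 0.4385 0.0000
    outer loop
      vertex 16.16 8.94 0.00
      vertex 13.73 13.92 10.97
      vertex 16.16 8.94 10.97
    endloop
  endfacet
  facet normal 0.4078 0.9131 0.0000
    outer loop
      vertex 13.73 13.92 0.00
      vertex 8.67 16.18 0.00
      vertex 8.67 16.18 10.97
    endloop
  endfacet
  facet normal 0.4078 0.9131 0.0000
    outer loop
      vertex 13.73 13.92 0.00
      vertex 8.67 16.18 10.97
      vertex 13.73 13.92 10.97
    endloop
  endfacet
  facet normal -0.2742 0.9617 0.0000
    outer loop
      vertex 8.67 16.18 0.00
      vertex 3.34 14.66 0.00
      vertex 3.34 14.66 10.97
    endloop
  endfacet
  facet normal -0.2742 0.9617 0.0000
    outer loop
      vertex 8.67 16.18 0.00
      vertex 3.34 14.66 10.97
      vertex 8.67 16.18 10.97
    endloop
  endfacet
  facet normal -0.8293 0.5589 0.0000
    outer loop
      vertex 3.34 14.66 0.00
      vertex 0.24 10.06 0.00
      vertex 0.24 10.06 10.97
    endloop
  endfacet
  facet normal -0.8293 0.5589 0.0000
    outer loop
      vertex 3.34 14.66 0.00
      vertex 0.24 10.06 10.97
      vertex 3.34 14.66 10.97
    endloop
  endfacet
  facet normal -0.9945 -0.1047 0.0000
    outer loop
      vertex 0.24 10.06 0.00
      vertex 0.82 4.55 0.00
      vertex 0.82 4.55 10.97
    endloop
  endfacet
  facet normal -0.9945 -0.1047 0.0000
    outer loop
      vertex 0.24 10.06 0.00
      vertex 0.82 4.55 10.97
      vertex 0.24 10.06 10.97
    endloop
  endfacet
  facet normal -0.6953 -0.7187 0.0000
    outer loop
      vertex 0.82 4.55 0.00
      vertex 4.80 0.70 0.00
      vertex 4.80 0.70 10.97
    endloop
  endfacet
  facet normal -0.6953 -0.7187 0.0000
    outer loop
      vertex 0.82 4.55 0.00
      vertex 4.80 0.70 10.97
      vertex 0.82 4.55 10.97
    endloop
  endfacet
  facet normal -0.0703 -0.9975 0.0000
    outer loop
      vertex 4.80 0.70 0.00
      vertex 10.33 0.31 0.00
      vertex 10.33 0.31 10.97
    endloop
  endfacet
  facet normal -0.0703 -0.9975 0.0000
    outer loop
      vertex 4.80 0.70 0.00
      vertex 10.33 0.31 10.97
      vertex 4.80 0.70 10.97
    endloop
  endfacet
  facet normal 0.5884 -0.8086 0.0000
    outer loop
      vertex 10.33 0.31 0.00
      vertex 14.81 3.57 0.00
      vertex 14.81 3.57 10.97
    endloop
  endfacet
  facet normal 0.5884 -0.8086 0.0000
    outer loop
      vertex 10.33 0.31 0.00
      vertex 14.81 3.57 10.97
      vertex 10.33 0.31 10.97
    endloop
  endfacet
  facet normal 0.9698 -0.2438 0.0000
    outer loop
      vertex 14.81 3.57 0.00
      vertex 16.16 8.94 0.00
      vertex 16.16 8.94 10.97
    endloop
  endfacet
  facet normal 0.9698 -0.2438 0.0000
    outer loop
      vertex 14.81 3.57 0.00
      vertex 16.16 8.94 10.97
      vertex 14.81 3.57 10.97
    endloop
  endfacet
endsolid part

The G0 Z moves step by Δz≈1.83 mm. Every layer's G1 loop is the same polygon, so the solid is a straight extrusion of it from z=0 to z≈11. Closing with flat bottom and top caps and triangulating gives 32 facets — a regular 9-sided prism (a cylinder approximated with 9 flat sides), circumscribed radius ≈ 8.1 mm, height ≈ 11 mm.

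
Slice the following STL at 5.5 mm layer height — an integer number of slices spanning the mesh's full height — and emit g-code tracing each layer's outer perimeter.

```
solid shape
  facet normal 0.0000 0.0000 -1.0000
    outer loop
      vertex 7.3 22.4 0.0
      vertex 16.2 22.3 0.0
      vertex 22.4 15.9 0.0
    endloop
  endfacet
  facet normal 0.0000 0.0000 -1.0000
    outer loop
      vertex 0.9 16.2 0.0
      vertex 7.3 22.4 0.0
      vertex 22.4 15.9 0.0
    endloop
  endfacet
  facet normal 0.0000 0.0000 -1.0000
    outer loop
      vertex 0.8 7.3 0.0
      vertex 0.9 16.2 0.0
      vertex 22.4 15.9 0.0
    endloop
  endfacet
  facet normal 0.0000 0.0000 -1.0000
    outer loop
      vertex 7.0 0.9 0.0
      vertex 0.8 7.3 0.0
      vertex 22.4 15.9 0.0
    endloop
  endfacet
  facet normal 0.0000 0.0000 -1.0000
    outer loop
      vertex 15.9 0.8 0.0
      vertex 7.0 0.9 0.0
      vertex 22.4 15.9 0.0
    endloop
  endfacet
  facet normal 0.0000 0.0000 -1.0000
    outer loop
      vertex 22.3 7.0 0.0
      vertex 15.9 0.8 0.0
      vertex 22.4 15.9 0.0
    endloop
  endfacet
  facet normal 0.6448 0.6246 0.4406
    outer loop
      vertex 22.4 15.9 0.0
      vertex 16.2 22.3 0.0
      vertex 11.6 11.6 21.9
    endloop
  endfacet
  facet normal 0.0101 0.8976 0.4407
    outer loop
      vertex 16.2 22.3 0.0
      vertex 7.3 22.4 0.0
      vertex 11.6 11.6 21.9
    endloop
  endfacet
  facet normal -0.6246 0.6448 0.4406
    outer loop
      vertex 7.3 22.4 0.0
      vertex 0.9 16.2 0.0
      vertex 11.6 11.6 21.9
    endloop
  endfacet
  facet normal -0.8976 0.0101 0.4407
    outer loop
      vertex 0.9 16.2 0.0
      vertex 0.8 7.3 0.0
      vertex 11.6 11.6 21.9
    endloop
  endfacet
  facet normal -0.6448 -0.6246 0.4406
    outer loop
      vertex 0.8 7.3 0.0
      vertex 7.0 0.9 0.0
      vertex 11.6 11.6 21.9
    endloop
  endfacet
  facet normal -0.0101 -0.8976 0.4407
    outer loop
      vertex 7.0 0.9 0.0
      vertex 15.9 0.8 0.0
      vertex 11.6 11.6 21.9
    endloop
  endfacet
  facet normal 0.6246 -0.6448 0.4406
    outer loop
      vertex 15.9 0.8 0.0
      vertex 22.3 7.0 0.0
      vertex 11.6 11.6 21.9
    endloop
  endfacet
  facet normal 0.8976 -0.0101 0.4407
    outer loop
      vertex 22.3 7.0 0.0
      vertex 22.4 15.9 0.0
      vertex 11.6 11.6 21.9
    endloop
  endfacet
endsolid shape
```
; perimeter-only toolpath
G21 ; units = mm
G90 ; absolute positioning
G28 ; home
; layer 1
G0 Z5.5
G0 X19.7 Y14.8
G1 X15.0 Y19.6
G1 X8.4 Y19.7
G1 X3.6 Y15.0
G1 X3.5 Y8.4
G1 X8.2 Y3.6
G1 X14.8 Y3.5
G1 X19.6 Y8.2
G1 X19.7 Y14.8
; layer 2
G0 Z10.9
G0 X17.0 Y13.8
G1 X13.9 Y16.9
G1 X9.4 Y17.0
G1 X6.2 Y13.9
G1 X6.2 Y9.4
G1 X9.3 Y6.2
G1 X13.8 Y6.2
G1 X16.9 Y9.3
G1 X17.0 Y13.8
; layer 3
G0 Z16.4
G0 X14.3 Y12.7
G1 X12.8 Y14.3
G1 X10.5 Y14.3
G1 X8.9 Y12.8
G1 X8.9 Y10.5
G1 X10.4 Y8.9
G1 X12.7 Y8.9
G1 X14.3 Y10.4
G1 X14.3 Y12.7
M2 ; end

The solid is a regular 8-sided pyramid, base circumscribed radius ≈ 11.6 mm, apex at z ≈ 21.9 mm. Slicing at Δz = 5.5 mm — 4 equal slices spanning the solid's height, so layer i sits at z = i·h/4 — gives 3 non-empty perimeters. Each is a 8-segment closed polygon; G0 lifts to the layer z and rapids to the start vertex, then G1 traces the edges. The cross-section shrinks linearly with z (the slice at the apex is degenerate and omitted).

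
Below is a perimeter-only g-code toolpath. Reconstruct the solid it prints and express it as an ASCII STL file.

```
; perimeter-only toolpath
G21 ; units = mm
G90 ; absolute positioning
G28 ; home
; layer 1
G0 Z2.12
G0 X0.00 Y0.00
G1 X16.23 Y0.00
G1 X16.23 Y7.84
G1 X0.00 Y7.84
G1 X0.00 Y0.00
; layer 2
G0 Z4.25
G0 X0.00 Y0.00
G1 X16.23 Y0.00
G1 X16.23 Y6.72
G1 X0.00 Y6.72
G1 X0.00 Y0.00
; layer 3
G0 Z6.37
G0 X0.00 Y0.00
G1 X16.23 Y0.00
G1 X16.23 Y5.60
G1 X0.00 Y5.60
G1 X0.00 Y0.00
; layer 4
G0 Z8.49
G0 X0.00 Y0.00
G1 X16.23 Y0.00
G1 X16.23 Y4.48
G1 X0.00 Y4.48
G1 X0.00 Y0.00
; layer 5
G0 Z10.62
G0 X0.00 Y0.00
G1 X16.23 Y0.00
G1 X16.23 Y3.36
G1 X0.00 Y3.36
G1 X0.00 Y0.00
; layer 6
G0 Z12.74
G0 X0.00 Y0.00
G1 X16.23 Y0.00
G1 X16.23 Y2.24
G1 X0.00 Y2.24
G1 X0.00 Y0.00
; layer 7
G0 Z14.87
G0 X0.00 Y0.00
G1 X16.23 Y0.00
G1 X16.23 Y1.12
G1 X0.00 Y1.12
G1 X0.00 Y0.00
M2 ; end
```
solid part
  facet normal 0.0000 0.0000 -1.0000
    outer loop
      vertex 16.23 8.96 0.00
      vertex 16.23 0.00 0.00
      vertex 0.00 0.00 0.00
    endloop
  endfacet
  facet normal 0.0000 0.0000 -1.0000
    outer loop
      vertex 0.00 8.96 0.00
      vertex 16.23 8.96 0.00
      vertex 0.00 0.00 0.00
    endloop
  endfacet
  facet normal 0.0000 -1.0000 0.0000
    outer loop
      vertex 0.00 0.00 0.00
      vertex 16.23 0.00 0.00
      vertex 16.23 0.00 16.99
    endloop
  endfacet
  facet normal 0.0000 -1.0000 0.0000
    outer loop
      vertex 0.00 0.00 0.00
      vertex 16.23 0.00 16.99
      vertex 0.00 0.00 16.99
    endloop
  endfacet
  facet normal 0.0000 0.8845 0.4665
    outer loop
      vertex 0.00 0.00 16.99
      vertex 16.23 0.00 16.99
      vertex 16.23 8.96 0.00
    endloop
  endfacet
  facet normal 0.0000 0.8845 0.4665
    outer loop
      vertex 0.00 0.00 16.99
      vertex 16.23 8.96 0.00
      vertex 0.00 8.96 0.00
    endloop
  endfacet
  facet normal -1.0000 0.0000 0.0000
    outer loop
      vertex 0.00 0.00 16.99
      vertex 0.00 8.96 0.00
      vertex 0.00 0.00 0.00
    endloop
  endfacet
  facet normal 1.0000 0.0000 0.0000
    outer loop
      vertex 16.23 0.00 0.00
      vertex 16.23 8.96 0.00
      vertex 16.23 0.00 16.99
    endloop
  endfacet
endsolid part

The G0 Z moves step by Δz≈2.12 mm. The G1 loops shrink linearly with z, so the solid tapers from its base footprint up to z≈17. Closing with a flat bottom cap and the tapered top and triangulating gives 8 facets — a wedge (ramp): 16.2 × 8.96 mm base, rising to 17 mm along the y=0 edge and sloping linearly to z=0 at y=8.96.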